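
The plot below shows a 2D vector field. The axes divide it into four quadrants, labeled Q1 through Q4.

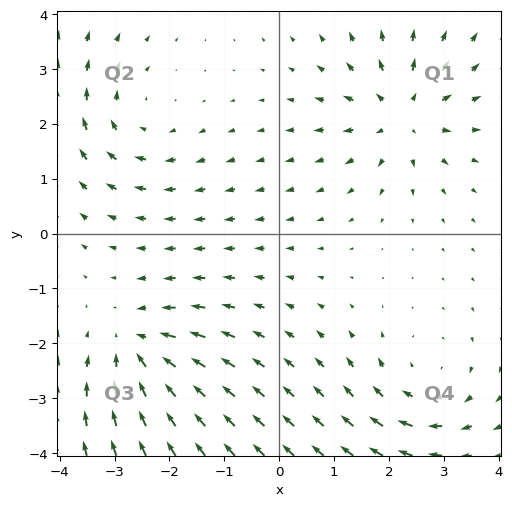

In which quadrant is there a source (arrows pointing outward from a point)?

Q1

The source sits at approximately (2.2, 2.2), which lies in quadrant Q1. The divergence there is about +4, positive as expected for a source.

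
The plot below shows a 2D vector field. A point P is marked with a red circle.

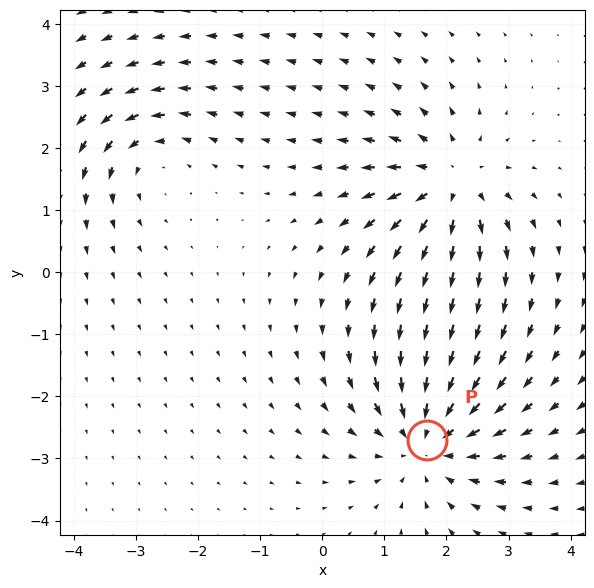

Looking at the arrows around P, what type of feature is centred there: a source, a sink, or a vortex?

sink

At P (1.7, -2.7) the arrows converge inward. Divergence about -5, curl ≈0 — negative divergence with near-zero curl is a sink.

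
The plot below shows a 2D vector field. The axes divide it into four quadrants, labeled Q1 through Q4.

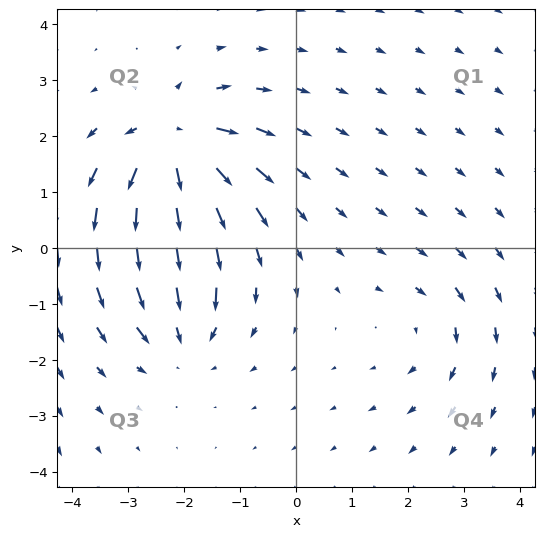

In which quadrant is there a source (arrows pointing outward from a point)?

The source sits at approximately (-2.2, 1.9), which lies in quadrant Q2. The divergence there is about +7, positive as expected for a source.

Q2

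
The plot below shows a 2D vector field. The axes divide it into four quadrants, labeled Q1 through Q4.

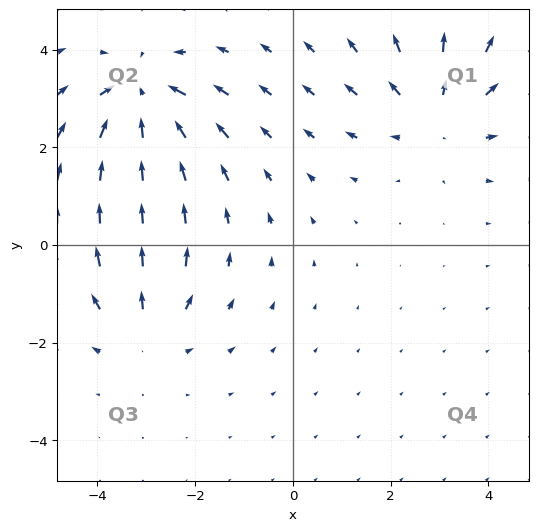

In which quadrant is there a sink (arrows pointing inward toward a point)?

Q2

The sink sits at approximately (-3.1, 3.0), which lies in quadrant Q2. The divergence there is about -6, negative as expected for a sink.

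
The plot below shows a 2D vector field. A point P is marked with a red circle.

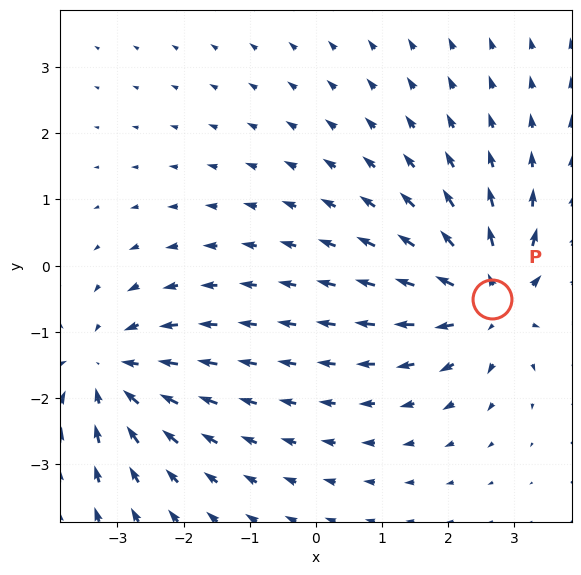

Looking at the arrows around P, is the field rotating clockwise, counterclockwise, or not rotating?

Near P at (2.7, -0.5) the arrows show no circulation. The curl there is ≈0.

not rotating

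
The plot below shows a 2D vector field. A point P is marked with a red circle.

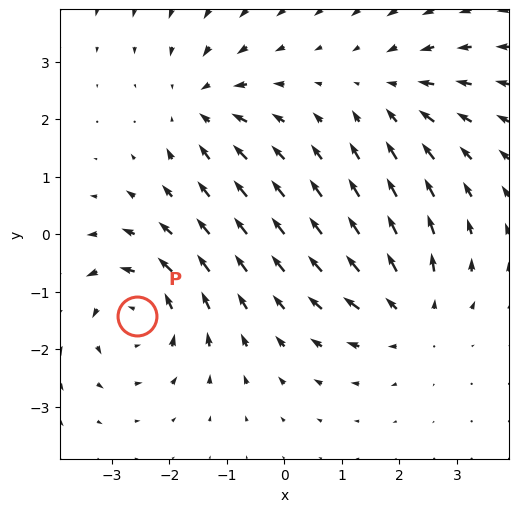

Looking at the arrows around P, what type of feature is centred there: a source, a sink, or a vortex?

At P (-2.6, -1.4) the arrows circulate counterclockwise. Divergence ≈0, curl about +5 — near-zero divergence with nonzero curl is a vortex.

vortex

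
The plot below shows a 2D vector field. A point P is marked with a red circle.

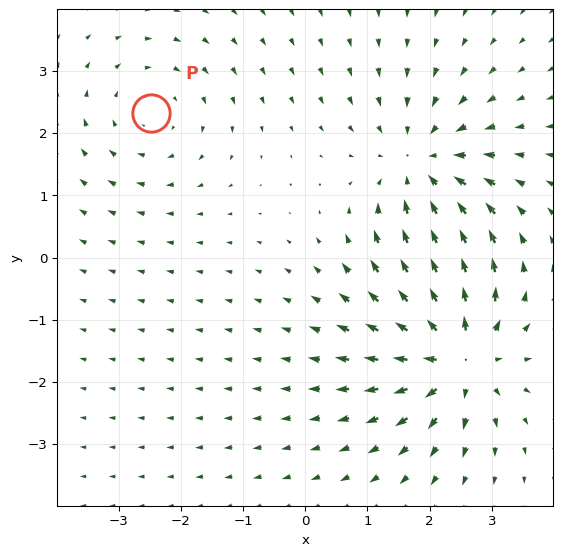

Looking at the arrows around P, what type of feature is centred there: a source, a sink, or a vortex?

vortex

At P (-2.5, 2.3) the arrows circulate clockwise. Divergence ≈0, curl about -3 — near-zero divergence with nonzero curl is a vortex.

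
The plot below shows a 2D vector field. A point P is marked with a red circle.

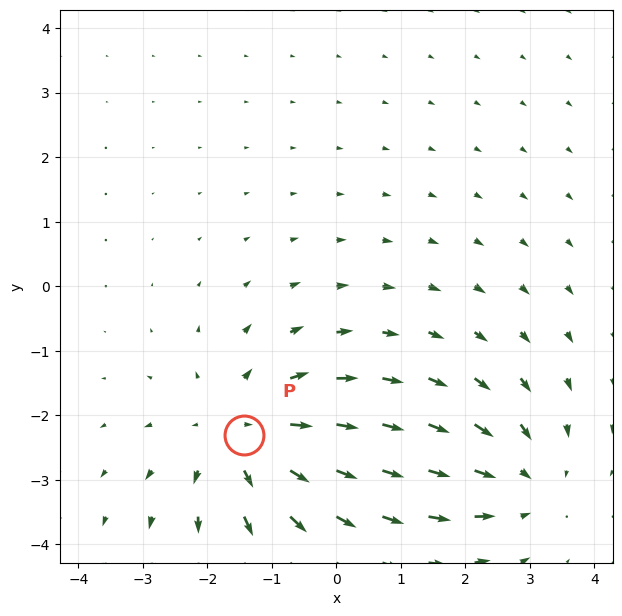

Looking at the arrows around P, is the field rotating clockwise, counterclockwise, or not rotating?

not rotating

Near P at (-1.4, -2.3) the arrows show no circulation. The curl there is ≈0.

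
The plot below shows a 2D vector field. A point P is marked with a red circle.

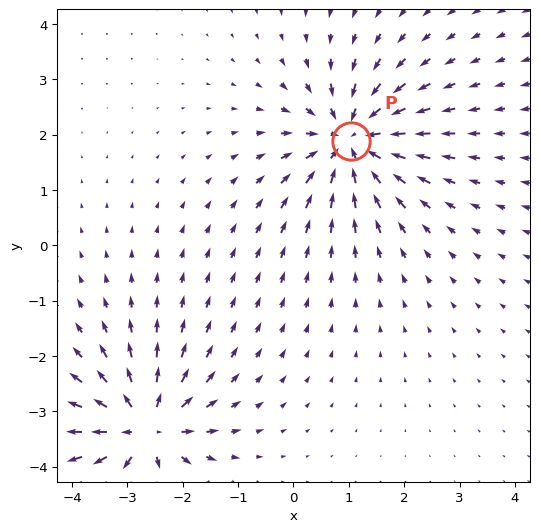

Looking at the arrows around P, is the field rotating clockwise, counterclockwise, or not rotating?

not rotating

Near P at (1.0, 1.9) the arrows show no circulation. The curl there is ≈0.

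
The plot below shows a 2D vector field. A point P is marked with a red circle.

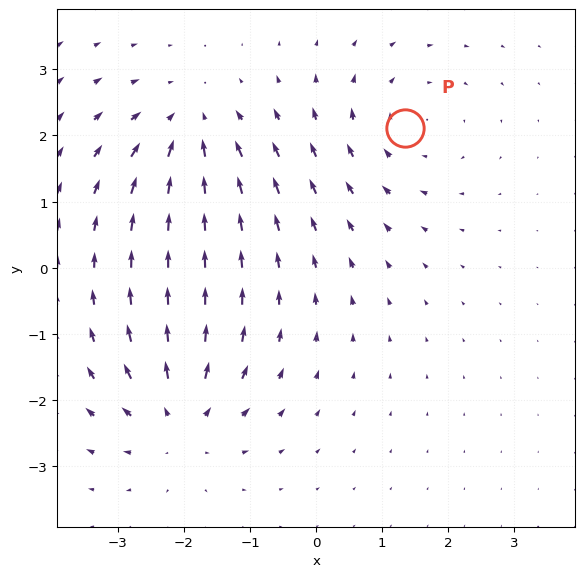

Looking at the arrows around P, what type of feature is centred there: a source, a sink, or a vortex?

At P (1.4, 2.1) the arrows circulate clockwise. Divergence ≈0, curl about -3 — near-zero divergence with nonzero curl is a vortex.

vortex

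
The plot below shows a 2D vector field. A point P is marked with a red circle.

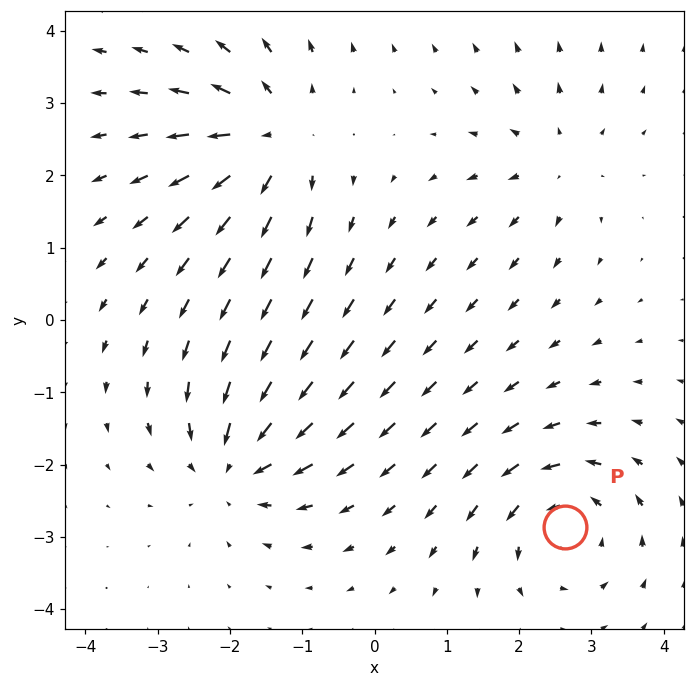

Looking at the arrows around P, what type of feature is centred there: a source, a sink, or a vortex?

At P (2.6, -2.9) the arrows circulate counterclockwise. Divergence ≈0, curl about +5 — near-zero divergence with nonzero curl is a vortex.

vortex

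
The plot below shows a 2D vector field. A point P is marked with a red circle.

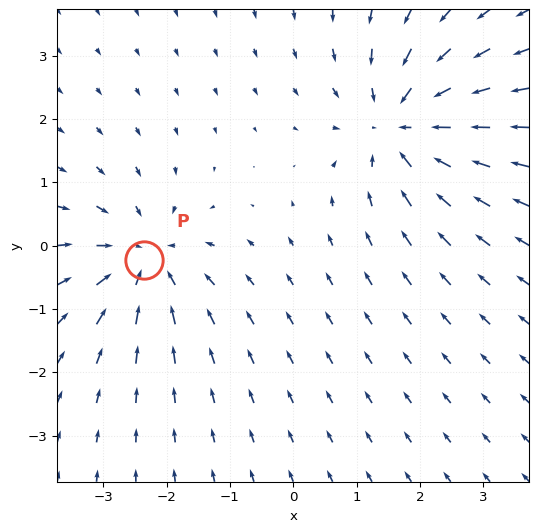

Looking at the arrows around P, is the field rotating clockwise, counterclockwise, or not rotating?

Near P at (-2.4, -0.2) the arrows show no circulation. The curl there is ≈0.

not rotating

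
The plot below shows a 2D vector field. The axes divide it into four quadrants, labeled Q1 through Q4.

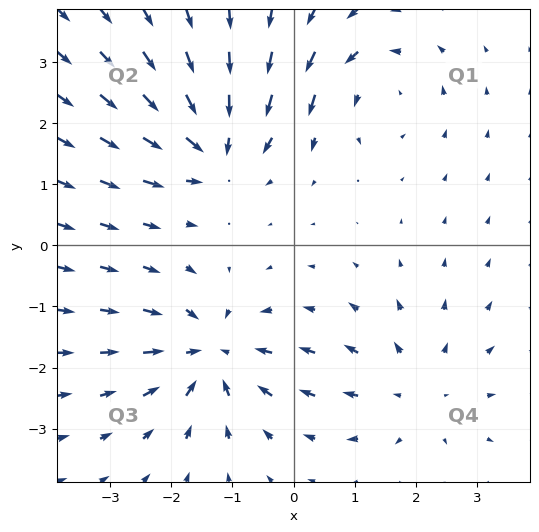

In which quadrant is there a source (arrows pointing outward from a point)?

The source sits at approximately (2.0, -2.4), which lies in quadrant Q4. The divergence there is about +2, positive as expected for a source.

Q4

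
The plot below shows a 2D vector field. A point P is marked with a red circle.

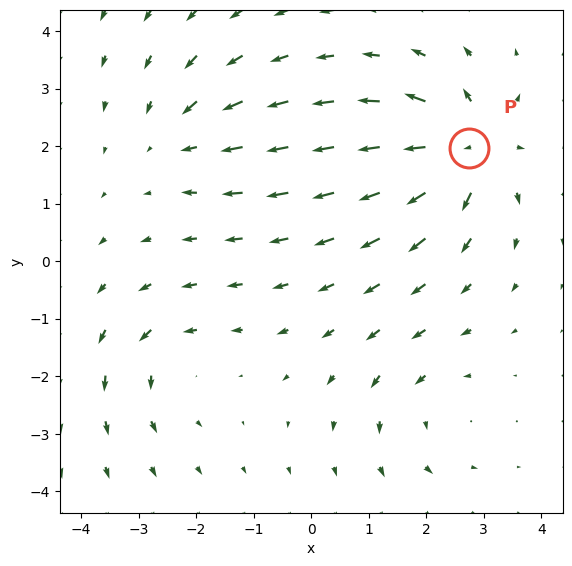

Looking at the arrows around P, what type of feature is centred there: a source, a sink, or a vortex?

At P (2.7, 2.0) the arrows spread outward. Divergence about +6, curl ≈0 — positive divergence with near-zero curl is a source.

source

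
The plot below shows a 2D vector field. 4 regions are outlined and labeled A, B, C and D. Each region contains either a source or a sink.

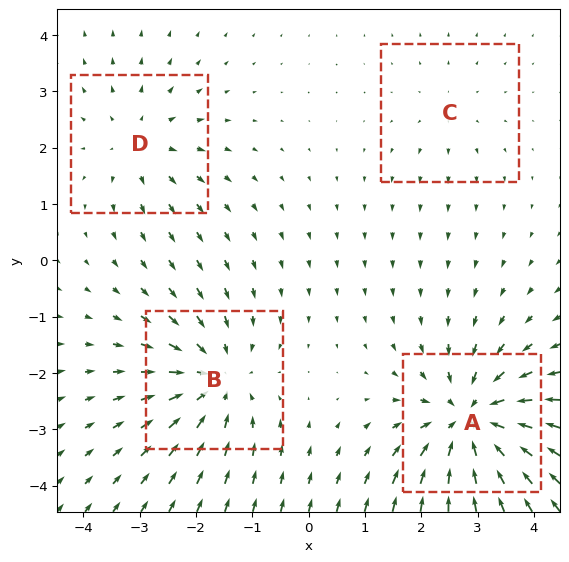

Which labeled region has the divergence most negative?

A

Divergence at each region's feature centre — A: about -7, B: about -5, C: about +2, D: about +3. Region A is most negative.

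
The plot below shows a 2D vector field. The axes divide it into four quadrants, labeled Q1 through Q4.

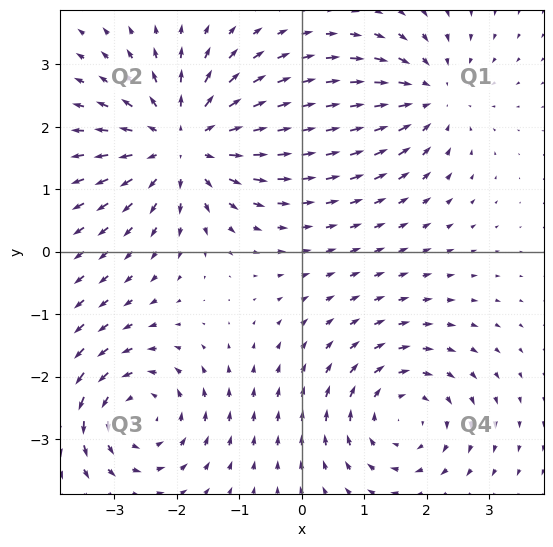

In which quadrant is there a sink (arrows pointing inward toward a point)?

Q1

The sink sits at approximately (2.0, 2.5), which lies in quadrant Q1. The divergence there is about -3, negative as expected for a sink.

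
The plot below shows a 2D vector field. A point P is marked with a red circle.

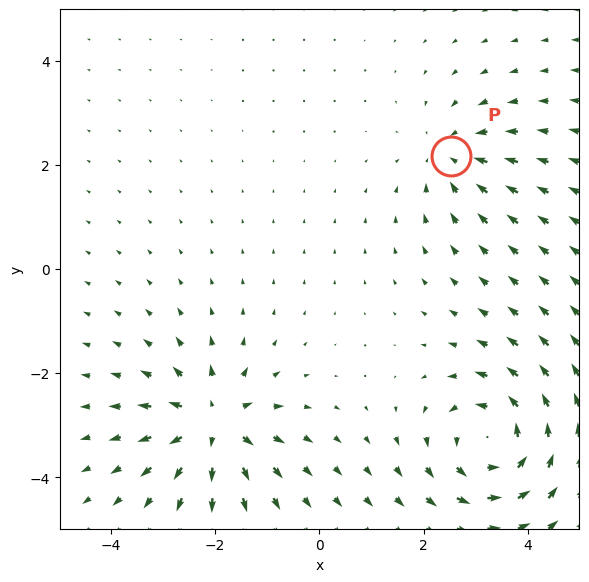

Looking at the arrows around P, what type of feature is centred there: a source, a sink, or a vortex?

sink

At P (2.5, 2.2) the arrows converge inward. Divergence about -3, curl ≈0 — negative divergence with near-zero curl is a sink.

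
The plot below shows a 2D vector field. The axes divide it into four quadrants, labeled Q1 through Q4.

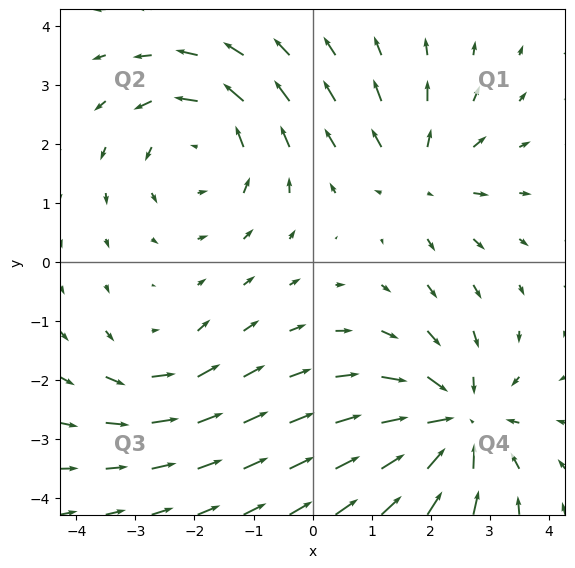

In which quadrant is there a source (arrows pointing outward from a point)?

The source sits at approximately (1.8, 1.5), which lies in quadrant Q1. The divergence there is about +3, positive as expected for a source.

Q1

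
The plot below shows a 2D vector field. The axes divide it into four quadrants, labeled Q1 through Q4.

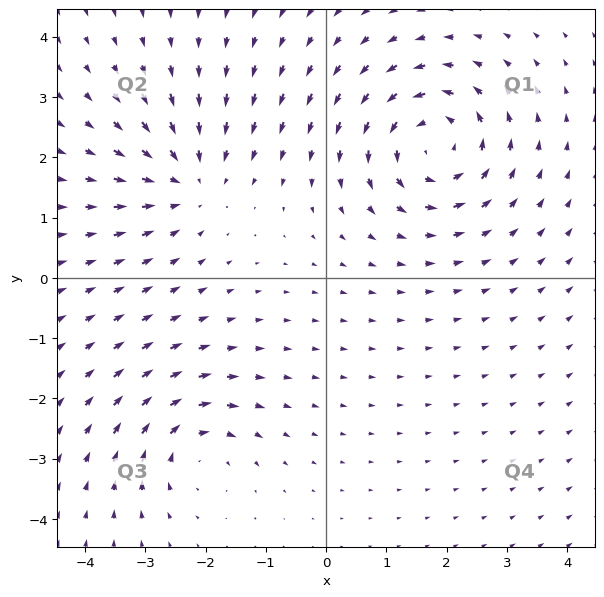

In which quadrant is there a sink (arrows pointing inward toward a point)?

Q2

The sink sits at approximately (-2.3, 1.6), which lies in quadrant Q2. The divergence there is about -3, negative as expected for a sink.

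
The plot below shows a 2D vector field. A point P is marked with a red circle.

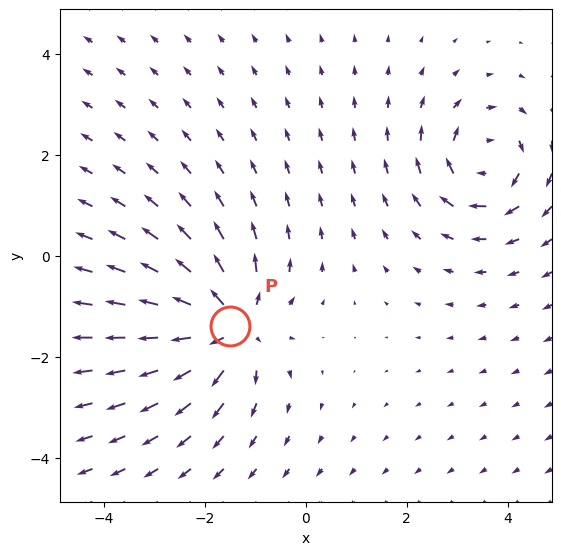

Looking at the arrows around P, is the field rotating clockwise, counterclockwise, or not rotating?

not rotating

Near P at (-1.5, -1.4) the arrows show no circulation. The curl there is ≈0.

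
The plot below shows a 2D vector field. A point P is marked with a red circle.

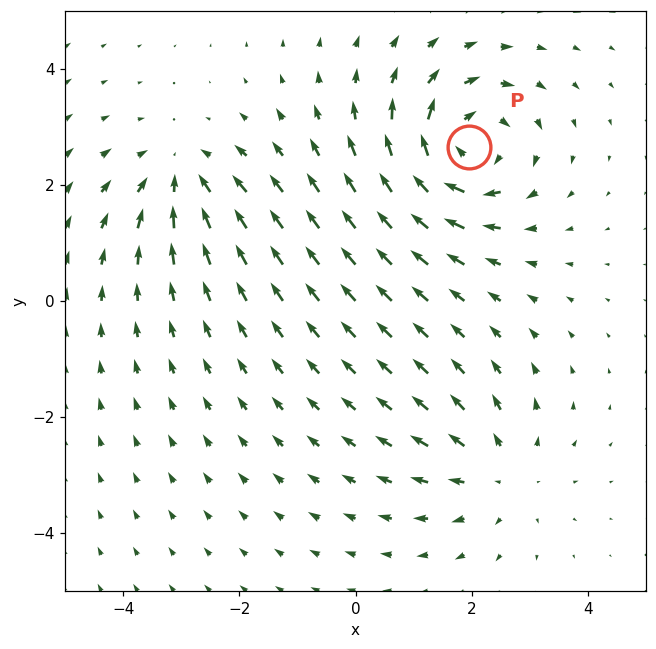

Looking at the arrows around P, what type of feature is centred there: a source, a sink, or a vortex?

vortex

At P (2.0, 2.6) the arrows circulate clockwise. Divergence ≈0, curl about -5 — near-zero divergence with nonzero curl is a vortex.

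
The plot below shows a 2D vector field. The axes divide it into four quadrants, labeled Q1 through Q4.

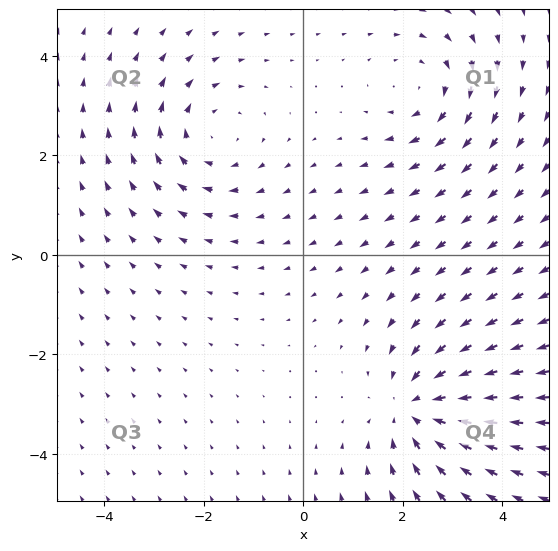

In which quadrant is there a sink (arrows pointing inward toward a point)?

Q4

The sink sits at approximately (2.3, -3.1), which lies in quadrant Q4. The divergence there is about -4, negative as expected for a sink.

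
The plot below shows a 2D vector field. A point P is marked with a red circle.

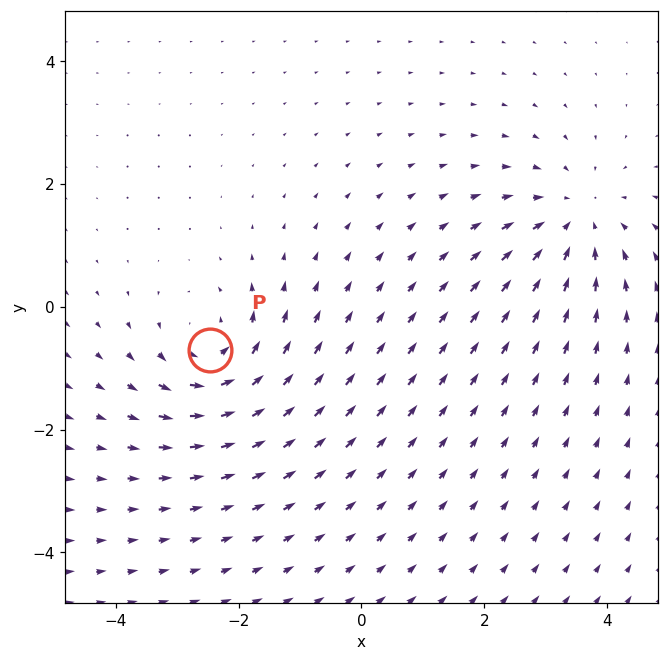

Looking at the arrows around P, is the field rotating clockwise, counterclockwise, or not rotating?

Near P at (-2.5, -0.7) the arrows circulate counterclockwise. The curl (z-component) there is about +5; positive curl means counterclockwise rotation.

counterclockwise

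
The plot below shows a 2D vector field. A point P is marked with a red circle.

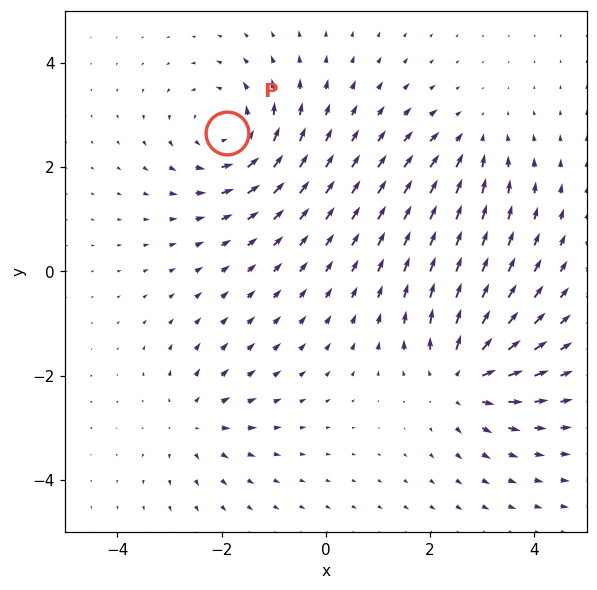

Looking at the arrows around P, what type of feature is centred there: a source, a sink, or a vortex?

vortex

At P (-1.9, 2.6) the arrows circulate counterclockwise. Divergence ≈0, curl about +5 — near-zero divergence with nonzero curl is a vortex.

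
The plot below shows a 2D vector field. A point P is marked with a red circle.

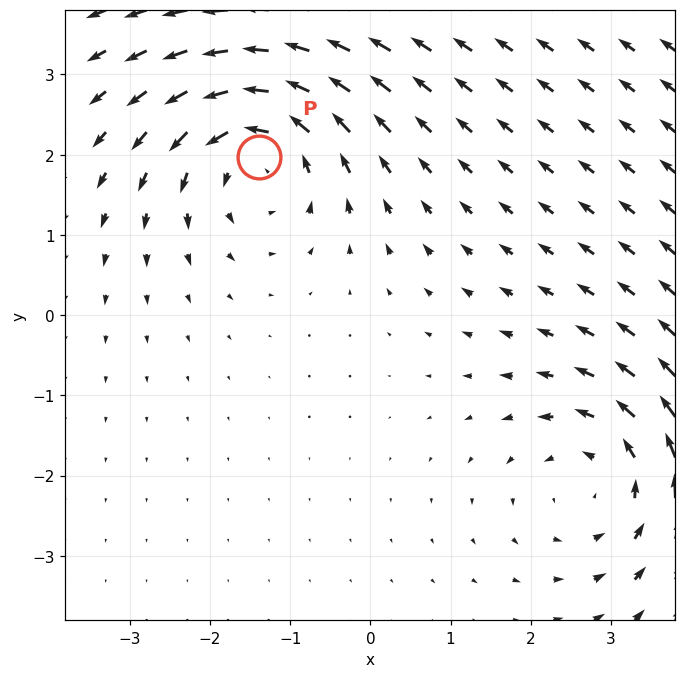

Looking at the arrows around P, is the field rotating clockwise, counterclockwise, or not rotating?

Near P at (-1.4, 2.0) the arrows circulate counterclockwise. The curl (z-component) there is about +5; positive curl means counterclockwise rotation.

counterclockwise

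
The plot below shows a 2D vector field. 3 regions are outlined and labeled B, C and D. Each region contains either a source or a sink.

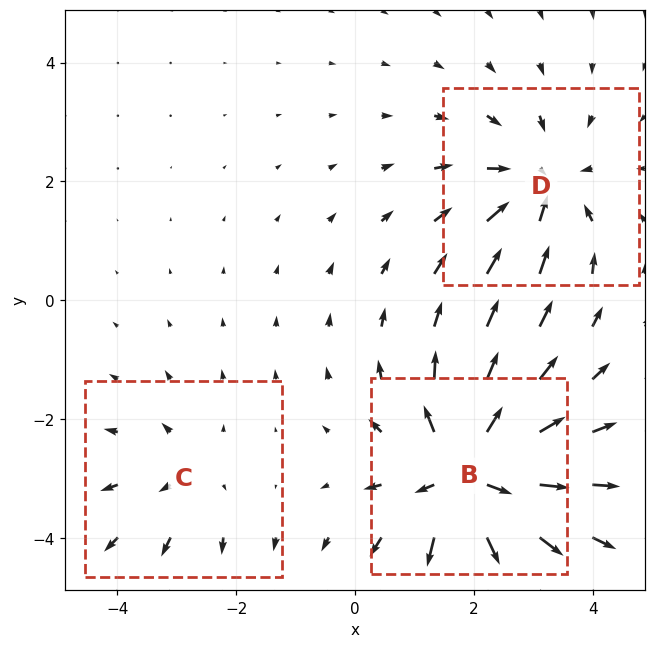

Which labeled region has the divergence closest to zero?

C

Divergence at each region's feature centre — B: about +5, C: about +2, D: about -3. Region C is closest to zero.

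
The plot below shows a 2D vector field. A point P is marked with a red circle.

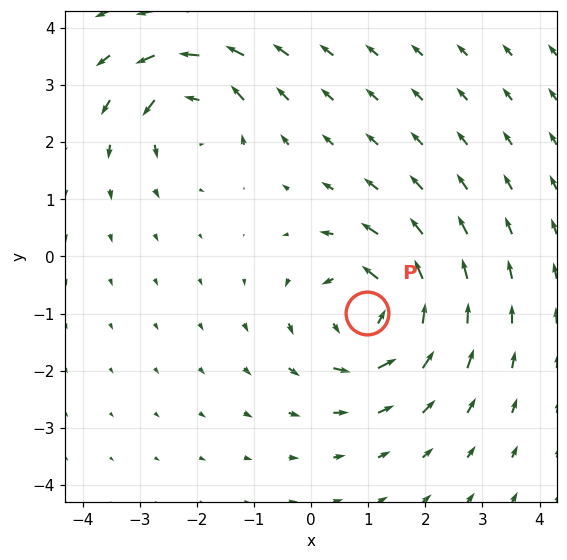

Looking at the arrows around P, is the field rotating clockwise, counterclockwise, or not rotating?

Near P at (1.0, -1.0) the arrows circulate counterclockwise. The curl (z-component) there is about +5; positive curl means counterclockwise rotation.

counterclockwise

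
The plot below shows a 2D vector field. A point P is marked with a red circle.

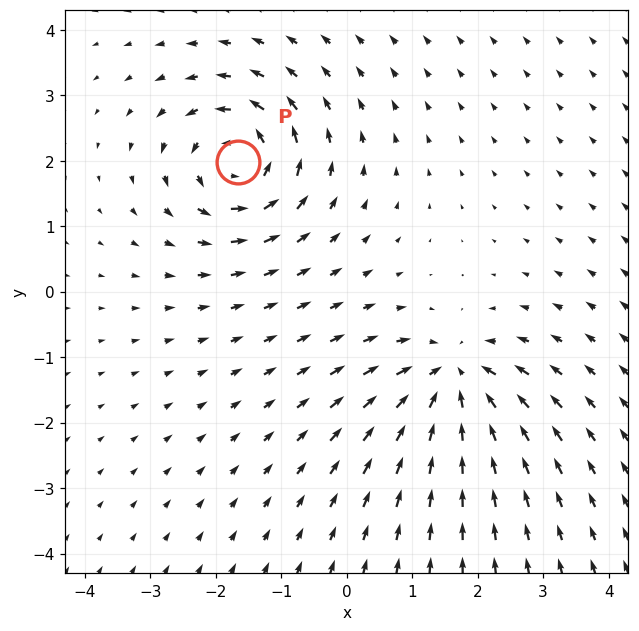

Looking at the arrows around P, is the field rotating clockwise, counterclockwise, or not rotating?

counterclockwise

Near P at (-1.7, 2.0) the arrows circulate counterclockwise. The curl (z-component) there is about +5; positive curl means counterclockwise rotation.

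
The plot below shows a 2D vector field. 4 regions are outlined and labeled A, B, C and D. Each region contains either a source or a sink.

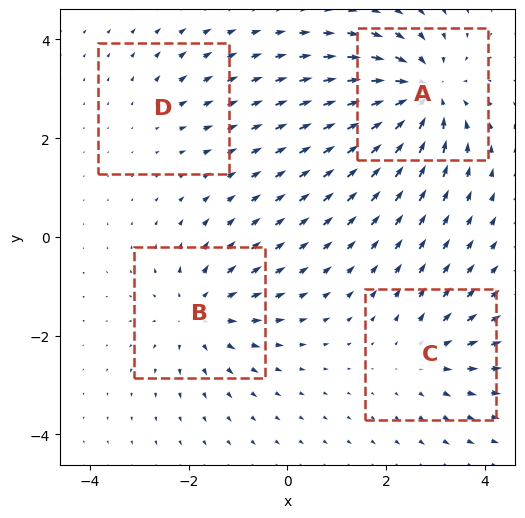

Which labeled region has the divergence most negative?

Divergence at each region's feature centre — A: about -7, B: about +5, C: about +4, D: about +2. Region A is most negative.

A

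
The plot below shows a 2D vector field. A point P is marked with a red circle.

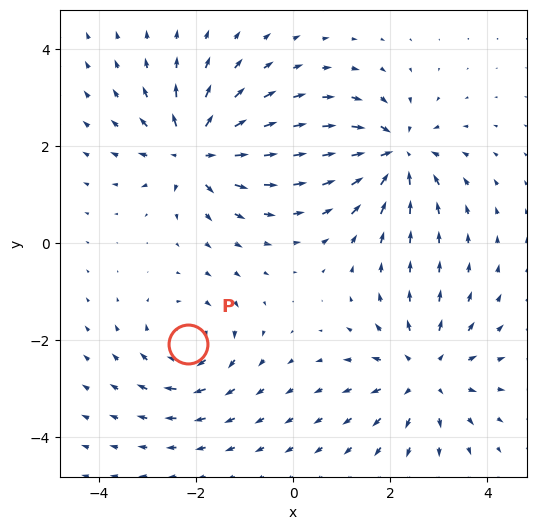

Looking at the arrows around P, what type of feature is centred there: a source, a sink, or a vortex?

vortex

At P (-2.2, -2.1) the arrows circulate clockwise. Divergence ≈0, curl about -4 — near-zero divergence with nonzero curl is a vortex.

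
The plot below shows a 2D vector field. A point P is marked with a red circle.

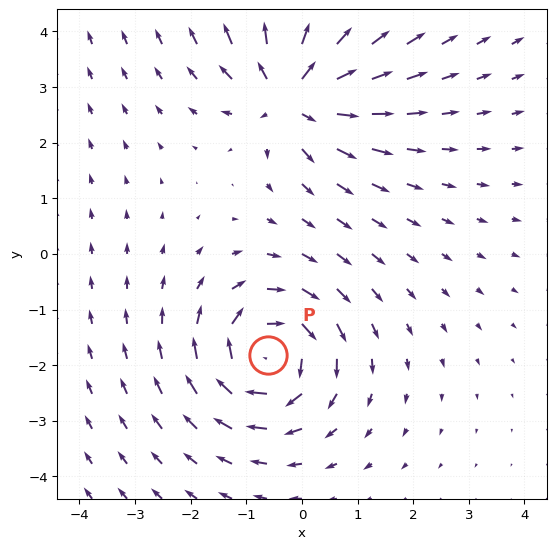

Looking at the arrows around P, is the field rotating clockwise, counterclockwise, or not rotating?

Near P at (-0.6, -1.8) the arrows circulate clockwise. The curl (z-component) there is about -5; negative curl means clockwise rotation.

clockwise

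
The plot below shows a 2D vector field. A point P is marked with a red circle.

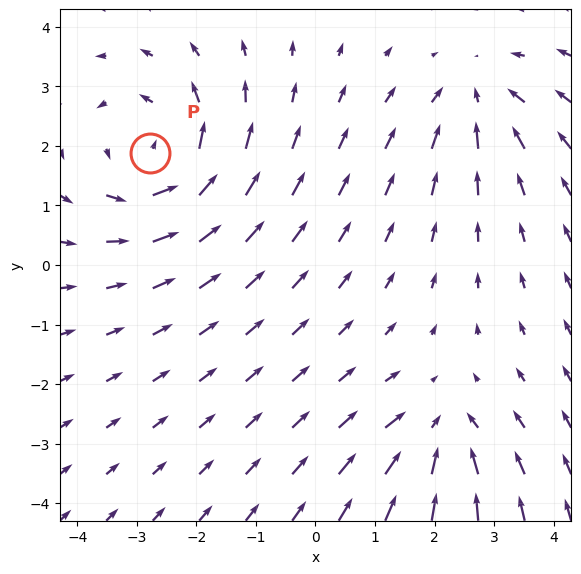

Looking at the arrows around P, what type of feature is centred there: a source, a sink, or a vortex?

vortex

At P (-2.8, 1.9) the arrows circulate counterclockwise. Divergence ≈0, curl about +4 — near-zero divergence with nonzero curl is a vortex.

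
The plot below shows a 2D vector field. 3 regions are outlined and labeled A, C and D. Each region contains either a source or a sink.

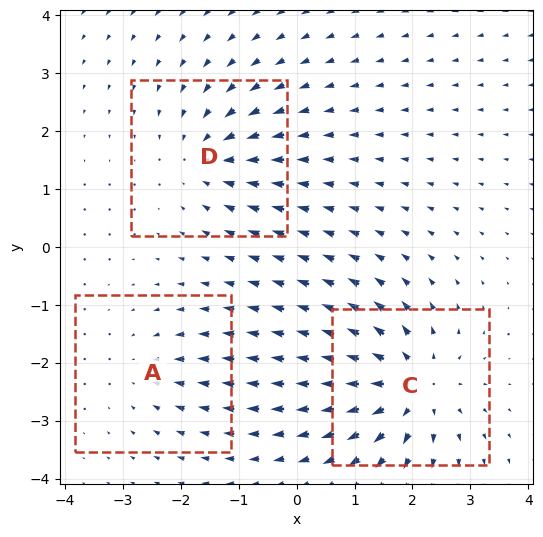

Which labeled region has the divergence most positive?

C

Divergence at each region's feature centre — A: about -2, C: about +5, D: about -4. Region C is most positive.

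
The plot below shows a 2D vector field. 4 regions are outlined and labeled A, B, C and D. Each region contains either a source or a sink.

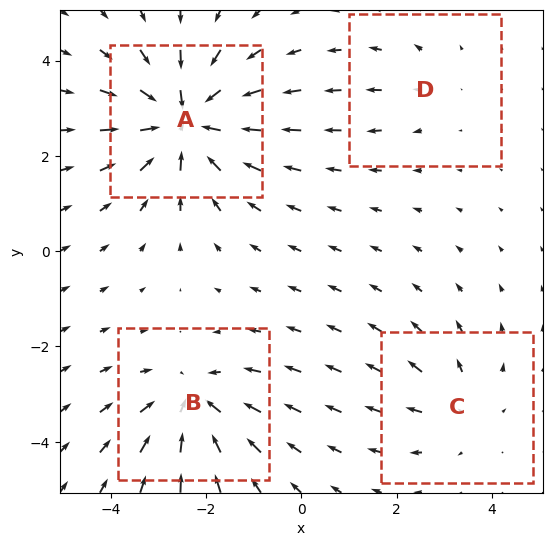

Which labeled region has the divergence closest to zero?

D

Divergence at each region's feature centre — A: about -7, B: about -5, C: about +3, D: about +2. Region D is closest to zero.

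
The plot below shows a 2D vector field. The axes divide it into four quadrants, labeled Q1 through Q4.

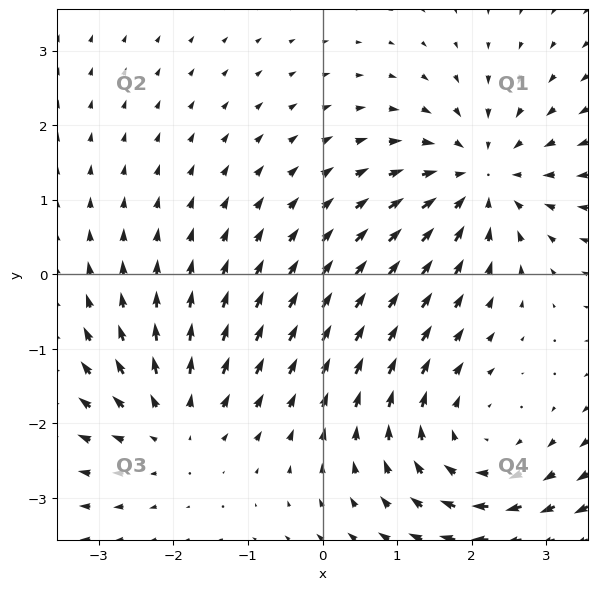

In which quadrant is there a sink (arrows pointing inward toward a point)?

Q1

The sink sits at approximately (2.1, 1.3), which lies in quadrant Q1. The divergence there is about -4, negative as expected for a sink.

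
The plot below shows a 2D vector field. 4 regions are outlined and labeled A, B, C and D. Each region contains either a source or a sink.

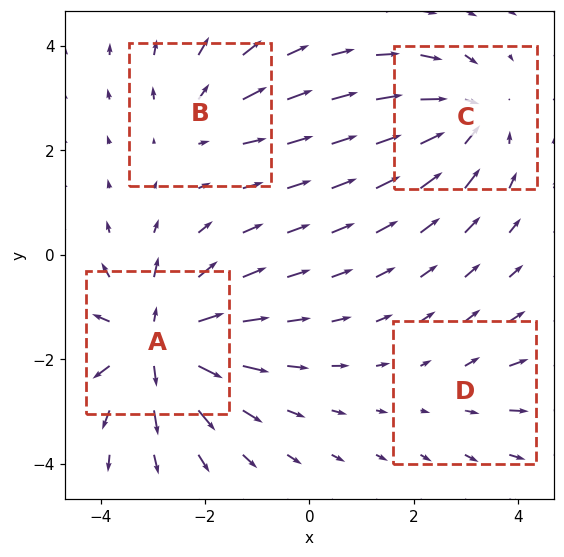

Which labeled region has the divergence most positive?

A

Divergence at each region's feature centre — A: about +8, B: about +3, C: about -5, D: about +2. Region A is most positive.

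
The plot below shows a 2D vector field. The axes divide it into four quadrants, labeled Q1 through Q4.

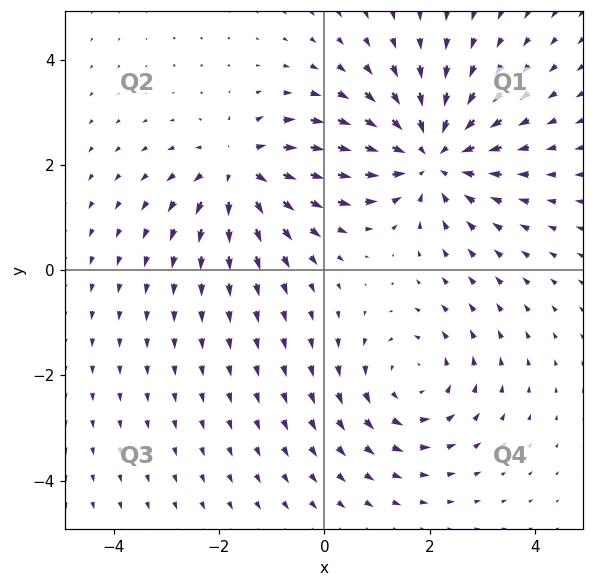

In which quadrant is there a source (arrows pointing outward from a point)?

Q2

The source sits at approximately (-1.6, 1.9), which lies in quadrant Q2. The divergence there is about +4, positive as expected for a source.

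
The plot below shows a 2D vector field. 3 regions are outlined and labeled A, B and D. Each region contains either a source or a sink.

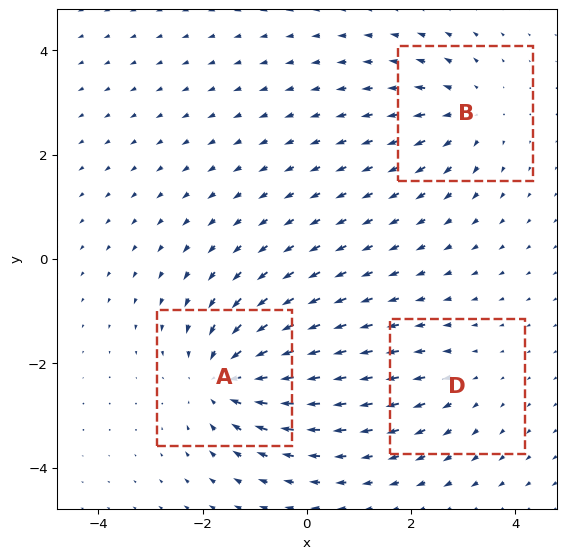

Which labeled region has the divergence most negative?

A

Divergence at each region's feature centre — A: about -5, B: about +3, D: about +2. Region A is most negative.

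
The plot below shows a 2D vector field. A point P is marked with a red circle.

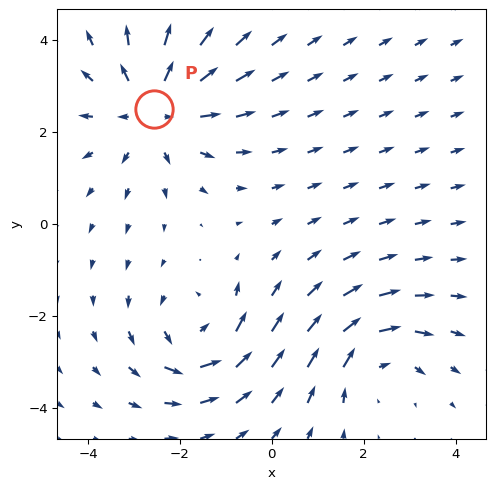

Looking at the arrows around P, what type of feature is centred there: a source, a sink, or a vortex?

At P (-2.6, 2.5) the arrows spread outward. Divergence about +3, curl ≈0 — positive divergence with near-zero curl is a source.

source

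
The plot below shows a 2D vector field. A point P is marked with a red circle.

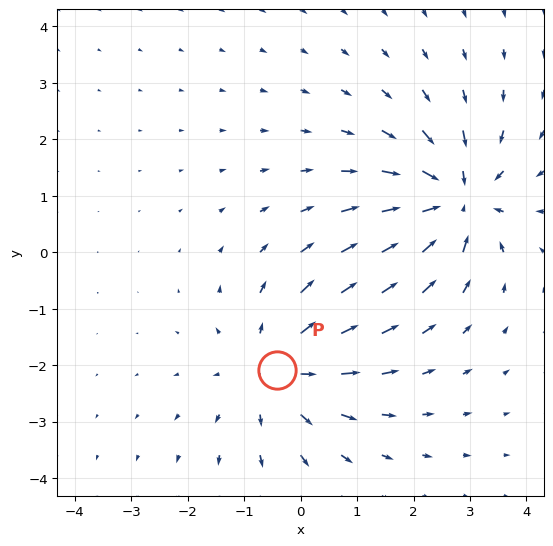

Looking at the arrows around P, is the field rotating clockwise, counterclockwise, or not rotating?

not rotating

Near P at (-0.4, -2.1) the arrows show no circulation. The curl there is ≈0.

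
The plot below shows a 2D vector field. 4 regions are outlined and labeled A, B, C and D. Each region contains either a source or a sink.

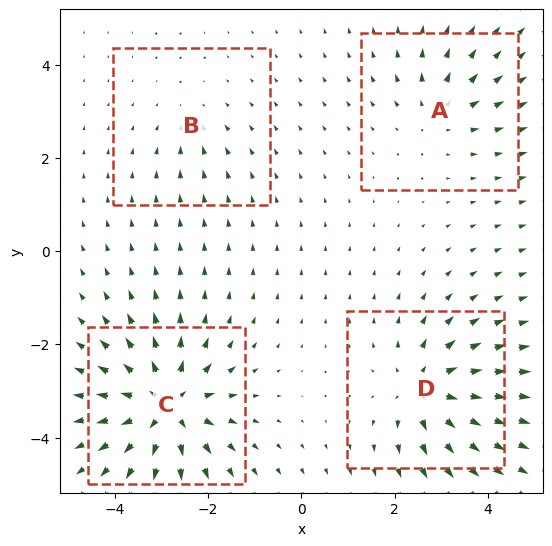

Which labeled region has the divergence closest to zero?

B

Divergence at each region's feature centre — A: about +4, B: about -2, C: about +8, D: about +6. Region B is closest to zero.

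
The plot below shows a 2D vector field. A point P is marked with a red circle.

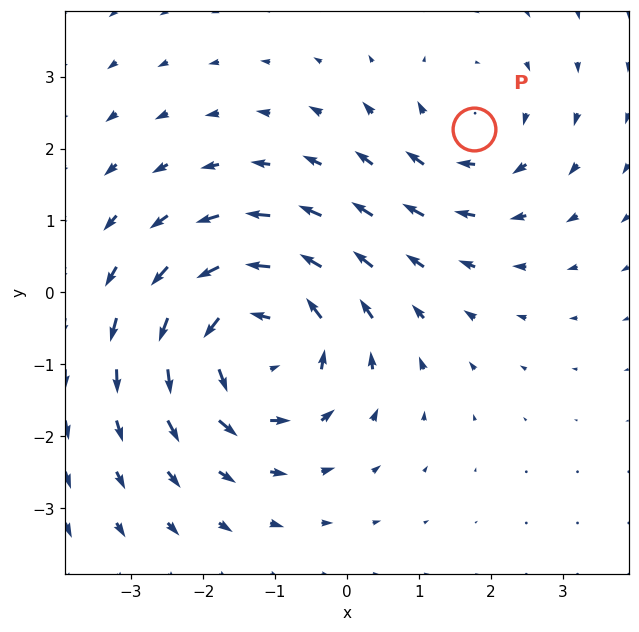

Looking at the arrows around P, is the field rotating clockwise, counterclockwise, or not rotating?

Near P at (1.8, 2.3) the arrows circulate clockwise. The curl (z-component) there is about -2; negative curl means clockwise rotation.

clockwise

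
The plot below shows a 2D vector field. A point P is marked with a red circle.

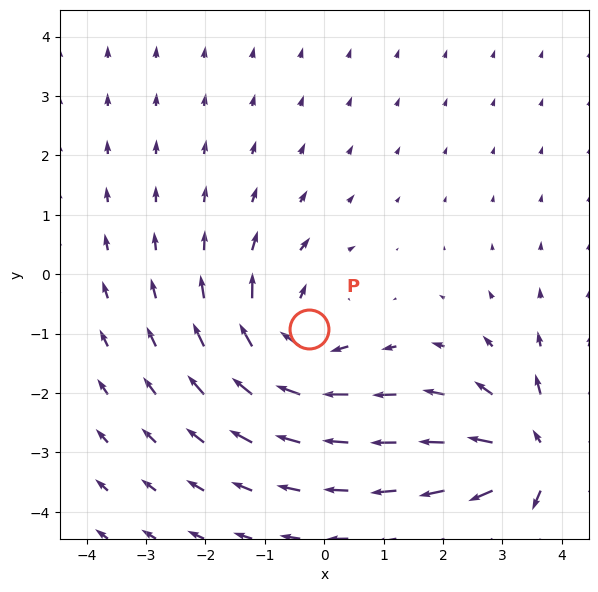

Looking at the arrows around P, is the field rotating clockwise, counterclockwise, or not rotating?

clockwise

Near P at (-0.3, -0.9) the arrows circulate clockwise. The curl (z-component) there is about -4; negative curl means clockwise rotation.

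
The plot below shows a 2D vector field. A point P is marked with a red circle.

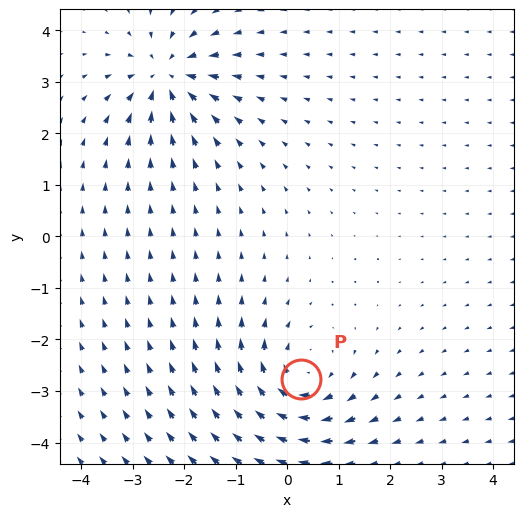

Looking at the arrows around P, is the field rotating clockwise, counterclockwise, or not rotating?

clockwise

Near P at (0.3, -2.8) the arrows circulate clockwise. The curl (z-component) there is about -4; negative curl means clockwise rotation.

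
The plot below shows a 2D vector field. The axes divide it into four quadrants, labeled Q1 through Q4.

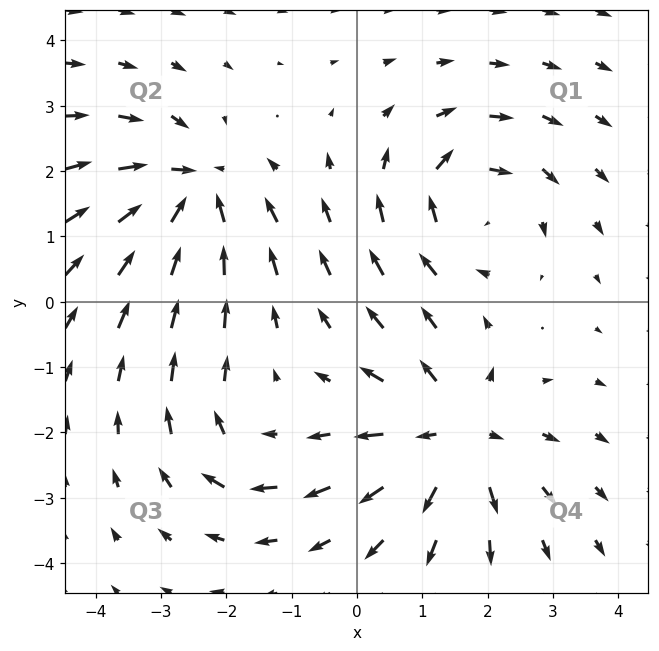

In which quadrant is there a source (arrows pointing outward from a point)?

The source sits at approximately (1.5, -2.1), which lies in quadrant Q4. The divergence there is about +5, positive as expected for a source.

Q4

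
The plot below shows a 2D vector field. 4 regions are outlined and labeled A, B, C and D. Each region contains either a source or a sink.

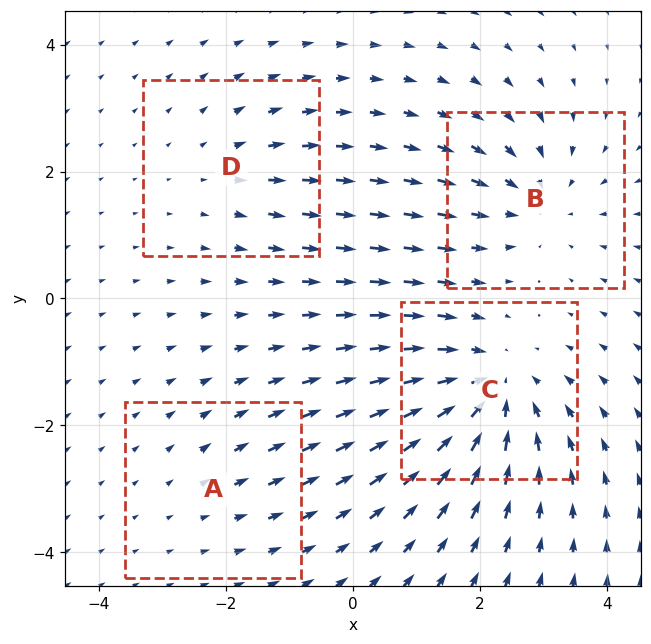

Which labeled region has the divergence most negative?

C

Divergence at each region's feature centre — A: about +2, B: about -4, C: about -6, D: about +3. Region C is most negative.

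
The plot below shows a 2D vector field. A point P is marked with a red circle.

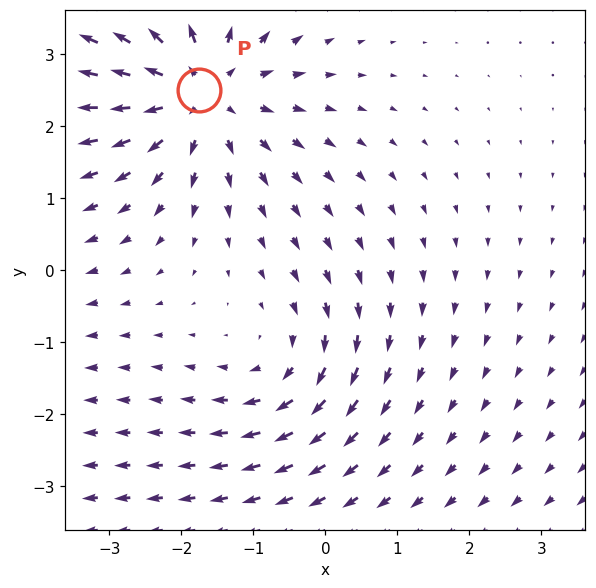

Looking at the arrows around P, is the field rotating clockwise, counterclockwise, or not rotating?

not rotating

Near P at (-1.8, 2.5) the arrows show no circulation. The curl there is ≈0.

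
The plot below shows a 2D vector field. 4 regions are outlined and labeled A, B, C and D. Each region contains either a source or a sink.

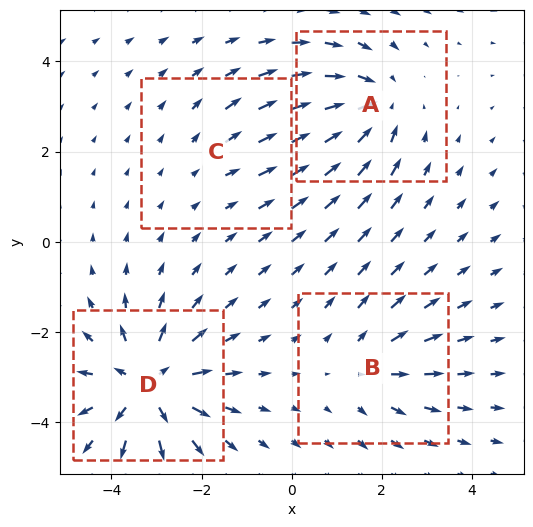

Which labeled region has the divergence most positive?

Divergence at each region's feature centre — A: about -5, B: about +3, C: about +2, D: about +7. Region D is most positive.

D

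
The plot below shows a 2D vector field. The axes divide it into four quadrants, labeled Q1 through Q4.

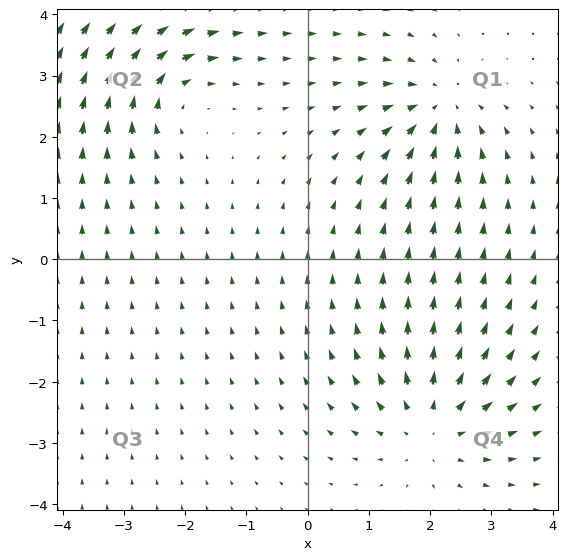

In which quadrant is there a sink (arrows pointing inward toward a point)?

Q1

The sink sits at approximately (2.1, 2.5), which lies in quadrant Q1. The divergence there is about -4, negative as expected for a sink.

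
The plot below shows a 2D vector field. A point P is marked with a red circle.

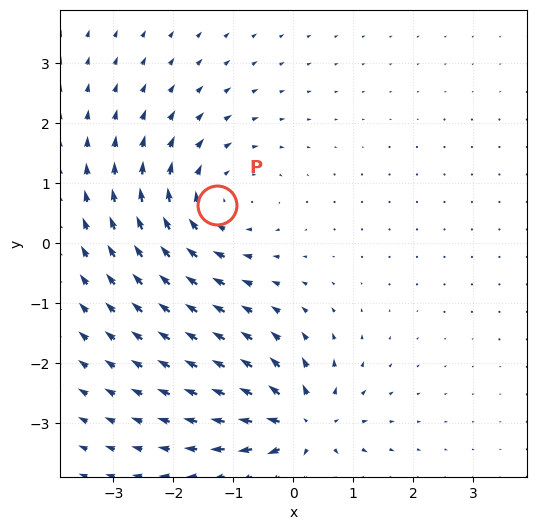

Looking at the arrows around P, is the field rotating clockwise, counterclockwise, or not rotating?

clockwise

Near P at (-1.3, 0.6) the arrows circulate clockwise. The curl (z-component) there is about -3; negative curl means clockwise rotation.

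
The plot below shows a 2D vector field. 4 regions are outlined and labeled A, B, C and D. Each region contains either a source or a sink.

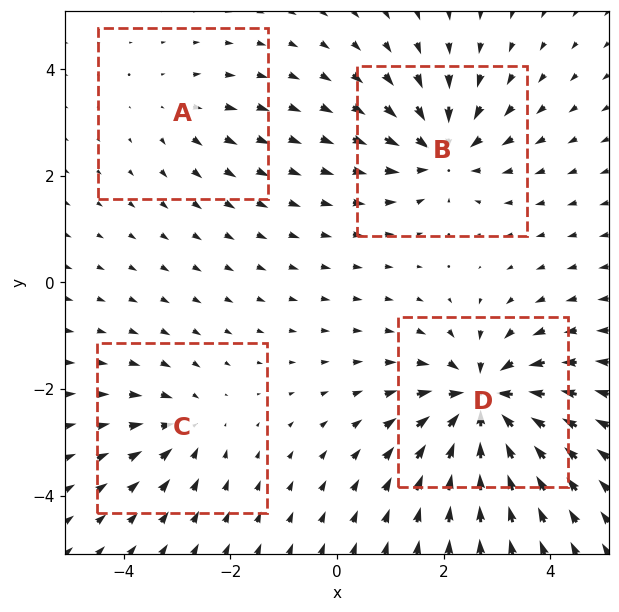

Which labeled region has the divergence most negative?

Divergence at each region's feature centre — A: about +2, B: about -6, C: about -4, D: about -9. Region D is most negative.

D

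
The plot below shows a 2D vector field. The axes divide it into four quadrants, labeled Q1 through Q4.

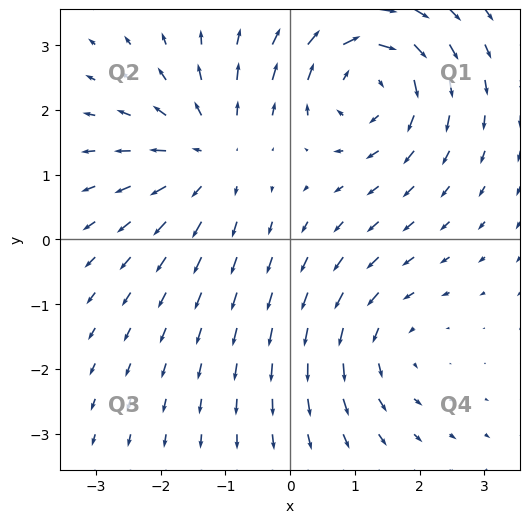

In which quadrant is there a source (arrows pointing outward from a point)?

Q2

The source sits at approximately (-1.2, 1.3), which lies in quadrant Q2. The divergence there is about +4, positive as expected for a source.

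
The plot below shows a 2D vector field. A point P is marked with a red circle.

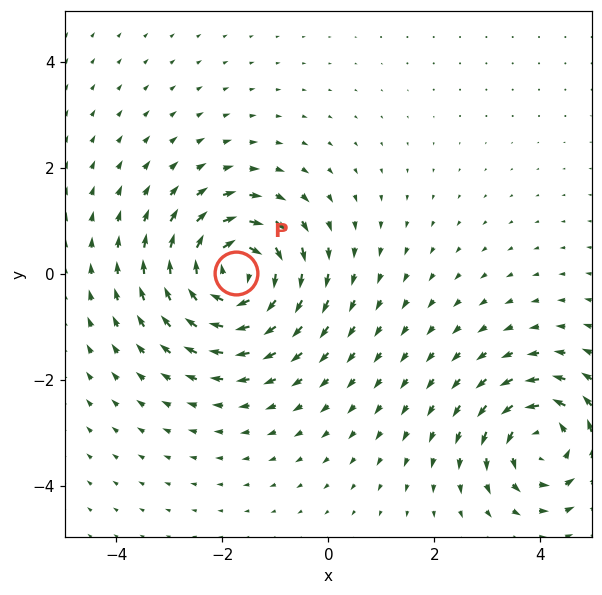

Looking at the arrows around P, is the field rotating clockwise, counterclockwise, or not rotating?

Near P at (-1.7, 0.0) the arrows circulate clockwise. The curl (z-component) there is about -6; negative curl means clockwise rotation.

clockwise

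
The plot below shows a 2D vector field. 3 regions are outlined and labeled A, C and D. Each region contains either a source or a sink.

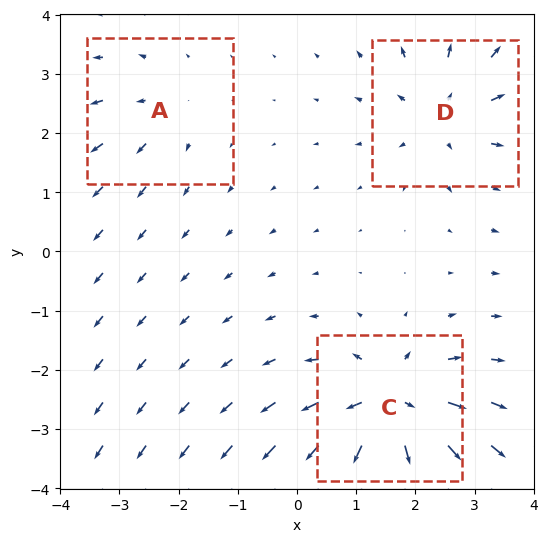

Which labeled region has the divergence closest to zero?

Divergence at each region's feature centre — A: about +2, C: about +6, D: about +4. Region A is closest to zero.

A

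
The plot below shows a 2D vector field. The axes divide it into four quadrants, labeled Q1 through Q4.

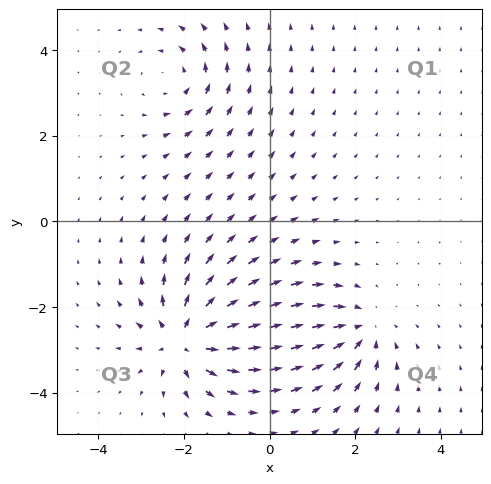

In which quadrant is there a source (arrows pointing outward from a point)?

The source sits at approximately (-2.0, -2.8), which lies in quadrant Q3. The divergence there is about +7, positive as expected for a source.

Q3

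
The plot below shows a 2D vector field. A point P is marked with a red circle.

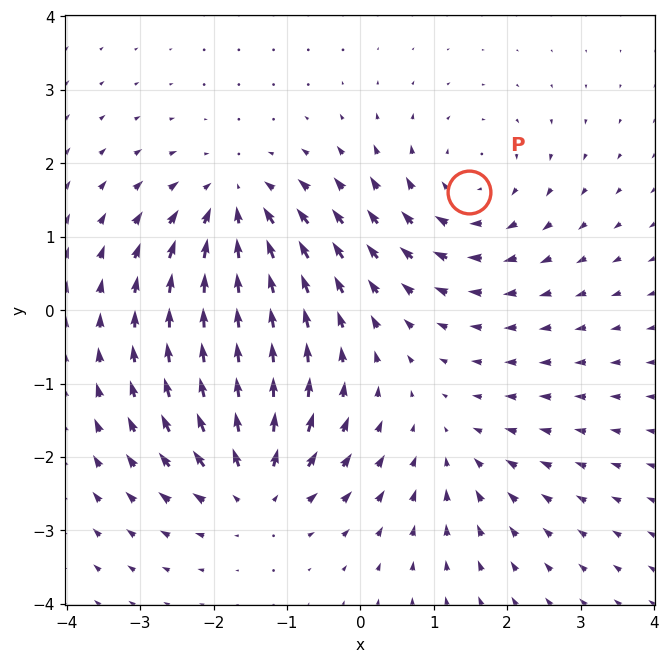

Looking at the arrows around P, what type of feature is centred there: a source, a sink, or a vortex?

vortex

At P (1.5, 1.6) the arrows circulate clockwise. Divergence ≈0, curl about -4 — near-zero divergence with nonzero curl is a vortex.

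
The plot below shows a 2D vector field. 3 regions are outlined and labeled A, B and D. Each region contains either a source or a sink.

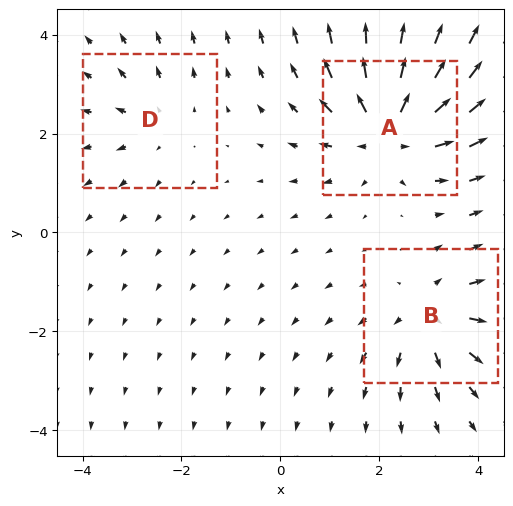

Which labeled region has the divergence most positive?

A

Divergence at each region's feature centre — A: about +5, B: about +4, D: about +2. Region A is most positive.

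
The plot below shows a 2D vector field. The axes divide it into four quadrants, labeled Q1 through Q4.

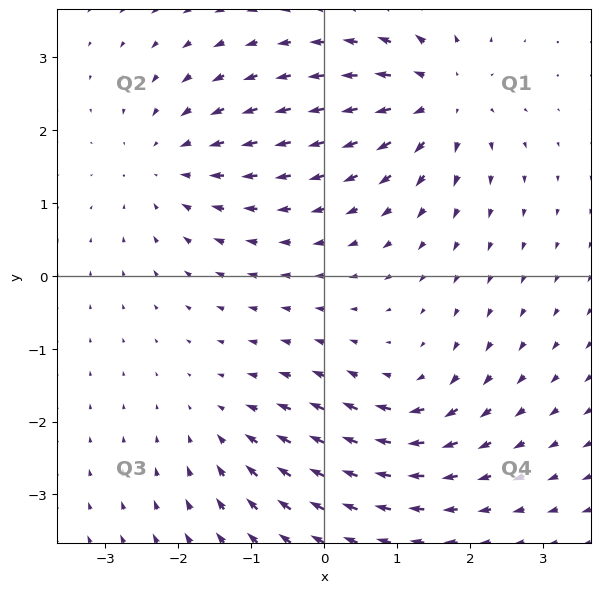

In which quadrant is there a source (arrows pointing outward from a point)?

The source sits at approximately (1.6, 2.4), which lies in quadrant Q1. The divergence there is about +6, positive as expected for a source.

Q1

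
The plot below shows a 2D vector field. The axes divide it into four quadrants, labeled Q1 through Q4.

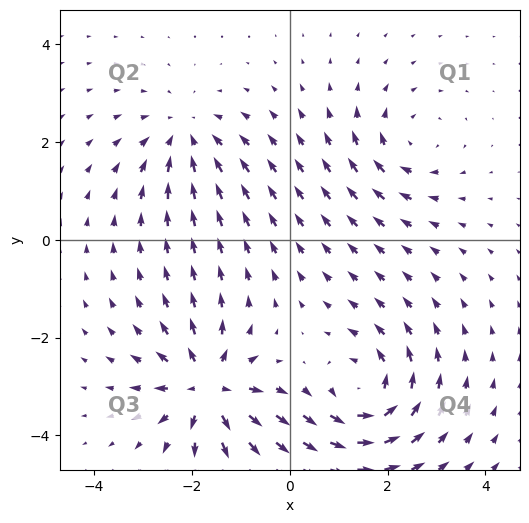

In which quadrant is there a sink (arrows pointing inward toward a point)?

Q2

The sink sits at approximately (-2.1, 2.1), which lies in quadrant Q2. The divergence there is about -3, negative as expected for a sink.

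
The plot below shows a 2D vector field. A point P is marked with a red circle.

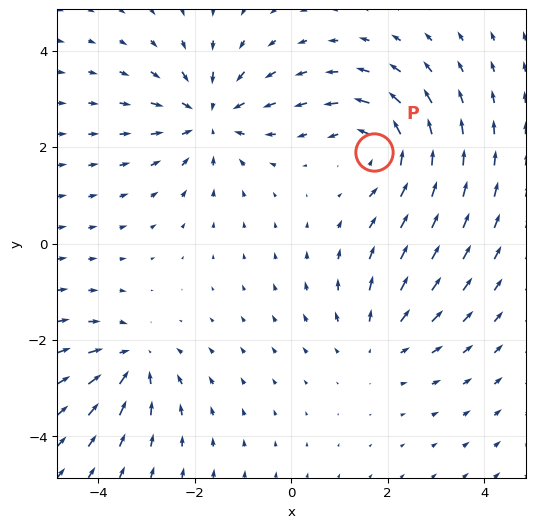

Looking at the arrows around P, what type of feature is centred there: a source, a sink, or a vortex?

vortex

At P (1.7, 1.9) the arrows circulate counterclockwise. Divergence ≈0, curl about +5 — near-zero divergence with nonzero curl is a vortex.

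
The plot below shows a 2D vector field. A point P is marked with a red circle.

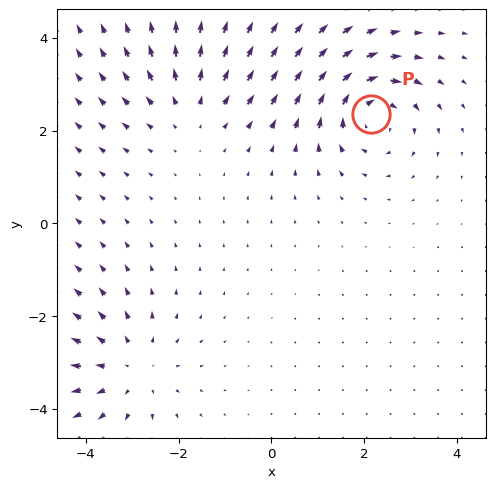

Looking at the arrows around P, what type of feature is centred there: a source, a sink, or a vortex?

vortex

At P (2.1, 2.4) the arrows circulate clockwise. Divergence ≈0, curl about -6 — near-zero divergence with nonzero curl is a vortex.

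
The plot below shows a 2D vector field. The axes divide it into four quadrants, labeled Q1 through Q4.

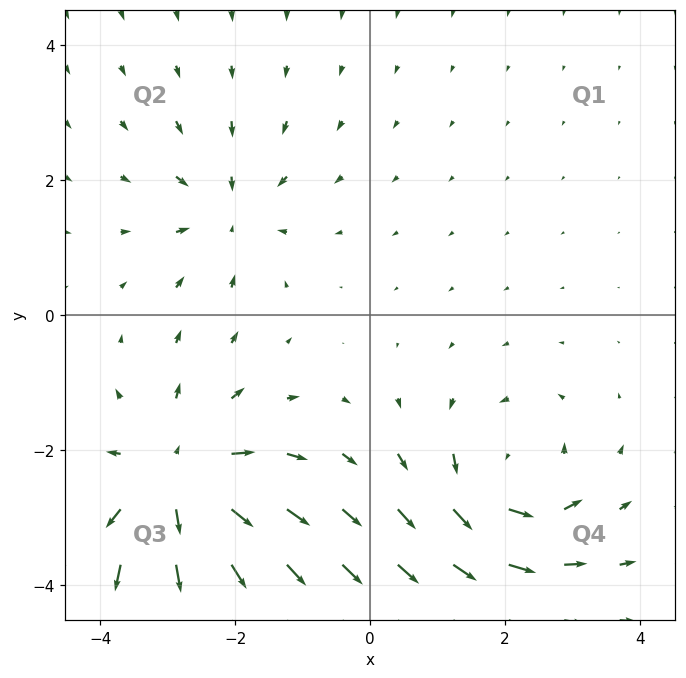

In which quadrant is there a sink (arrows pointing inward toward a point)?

The sink sits at approximately (-2.1, 1.6), which lies in quadrant Q2. The divergence there is about -3, negative as expected for a sink.

Q2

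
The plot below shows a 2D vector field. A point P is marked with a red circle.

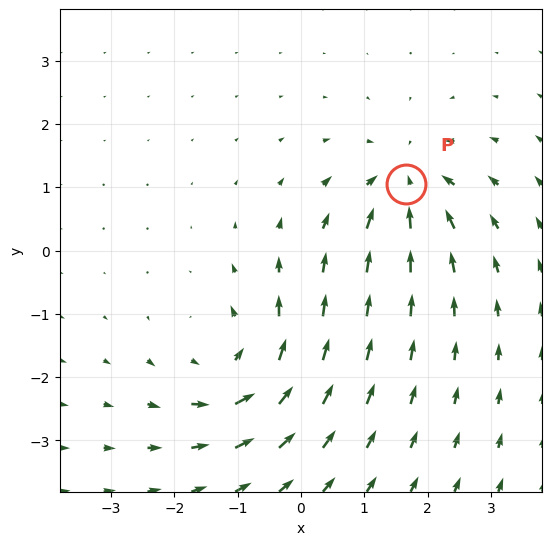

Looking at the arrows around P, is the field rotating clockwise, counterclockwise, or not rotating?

not rotating

Near P at (1.7, 1.0) the arrows show no circulation. The curl there is ≈0.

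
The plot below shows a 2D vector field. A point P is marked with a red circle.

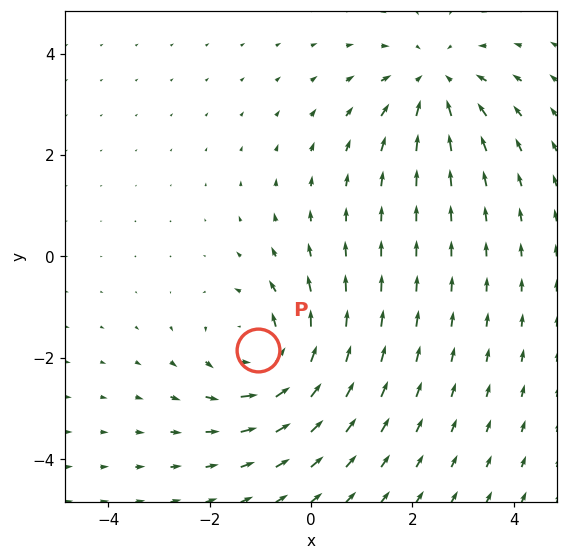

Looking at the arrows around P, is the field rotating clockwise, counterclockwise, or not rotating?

Near P at (-1.0, -1.9) the arrows circulate counterclockwise. The curl (z-component) there is about +5; positive curl means counterclockwise rotation.

counterclockwise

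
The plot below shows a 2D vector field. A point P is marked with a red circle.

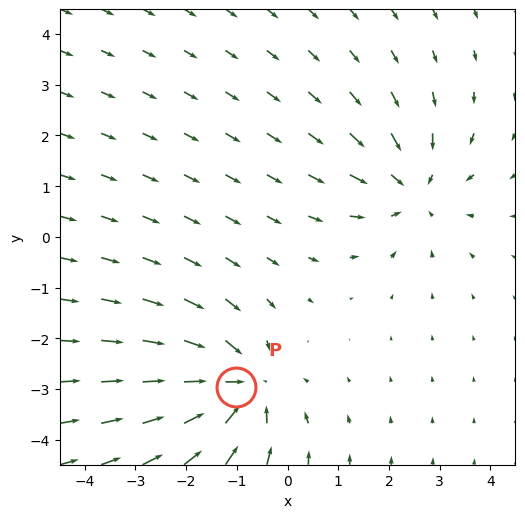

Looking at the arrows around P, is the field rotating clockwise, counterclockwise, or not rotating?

Near P at (-1.0, -3.0) the arrows show no circulation. The curl there is ≈0.

not rotating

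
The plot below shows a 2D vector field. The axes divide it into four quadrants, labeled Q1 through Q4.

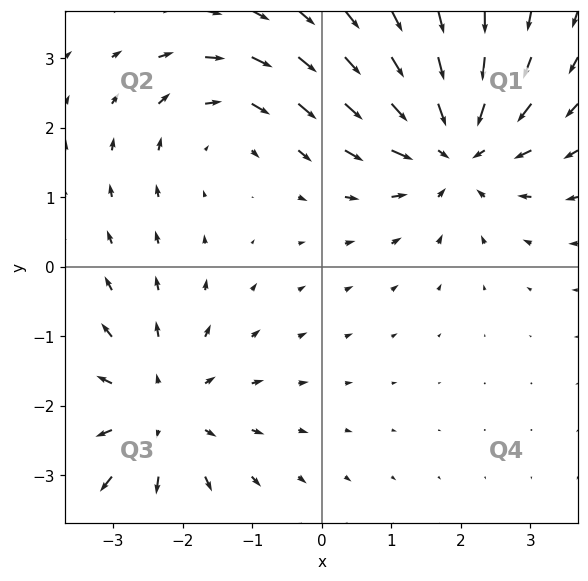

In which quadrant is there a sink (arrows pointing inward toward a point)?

Q1

The sink sits at approximately (1.9, 1.7), which lies in quadrant Q1. The divergence there is about -5, negative as expected for a sink.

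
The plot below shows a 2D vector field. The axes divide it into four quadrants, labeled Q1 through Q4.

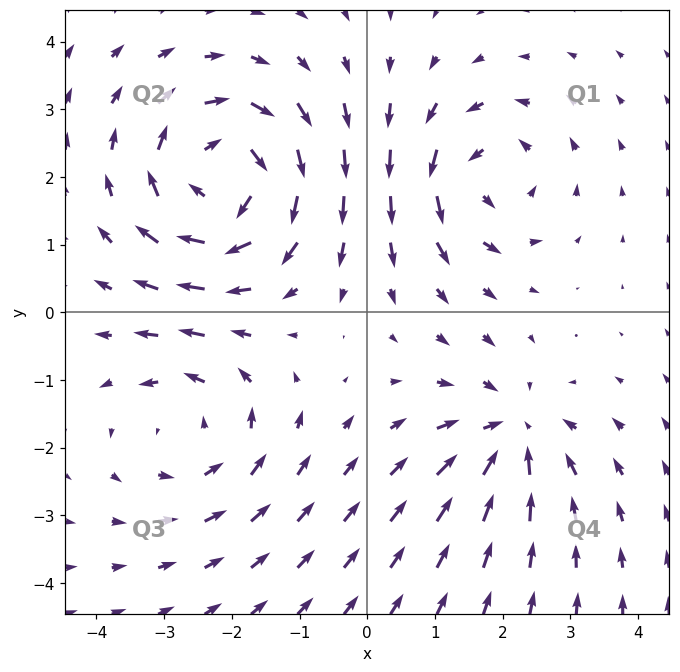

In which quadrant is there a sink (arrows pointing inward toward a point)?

Q4

The sink sits at approximately (2.1, -1.8), which lies in quadrant Q4. The divergence there is about -3, negative as expected for a sink.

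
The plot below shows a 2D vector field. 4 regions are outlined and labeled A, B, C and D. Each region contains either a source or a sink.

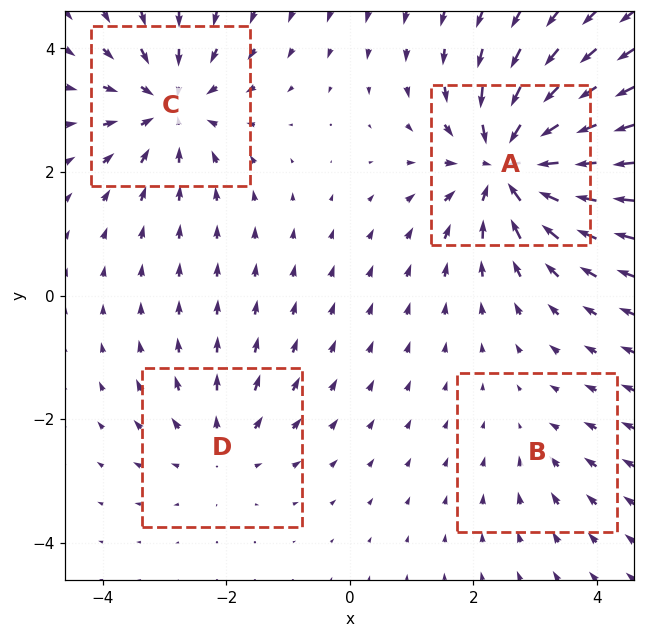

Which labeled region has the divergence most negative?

A

Divergence at each region's feature centre — A: about -8, B: about -2, C: about -6, D: about +3. Region A is most negative.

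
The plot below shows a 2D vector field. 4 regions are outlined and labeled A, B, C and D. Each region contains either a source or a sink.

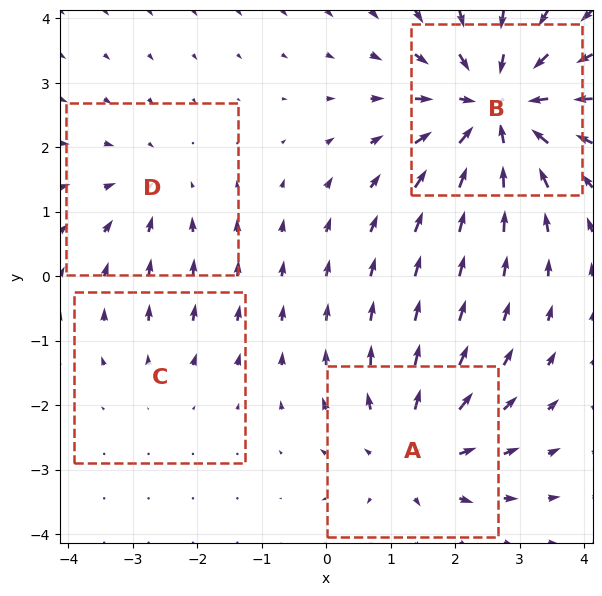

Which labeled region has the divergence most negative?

Divergence at each region's feature centre — A: about +4, B: about -6, C: about +2, D: about -3. Region B is most negative.

B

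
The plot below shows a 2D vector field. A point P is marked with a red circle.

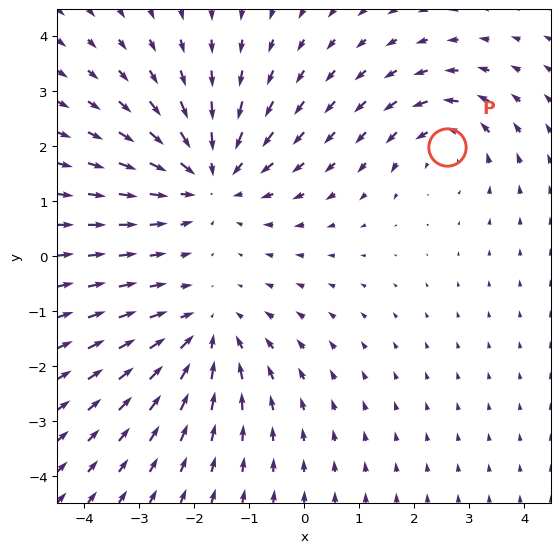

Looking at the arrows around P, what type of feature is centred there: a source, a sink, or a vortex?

At P (2.6, 2.0) the arrows circulate counterclockwise. Divergence ≈0, curl about +3 — near-zero divergence with nonzero curl is a vortex.

vortex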